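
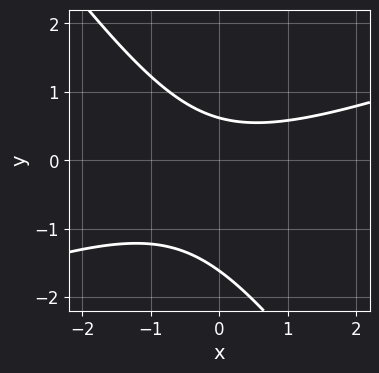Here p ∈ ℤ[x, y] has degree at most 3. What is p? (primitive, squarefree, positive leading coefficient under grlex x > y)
x^2 - 2*x*y - 2*y^2 - 2*y + 2

First, the degree is 2 — a generic line meets the curve in up to 2 points.
Then, from the axis intercepts and sections: no x-intercept at any integer in the box.
Finally, fitting integer coefficients to these (and the overall shape) gives p.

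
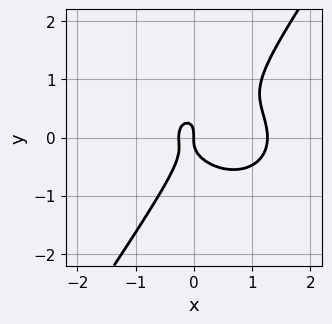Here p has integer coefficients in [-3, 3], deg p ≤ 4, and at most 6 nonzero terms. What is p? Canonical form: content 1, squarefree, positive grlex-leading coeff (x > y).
3*x^3 + 3*x*y^2 - 3*y^3 - 3*x^2 - x

1. Degree: a generic line meets the curve in up to 3 points, so deg p = 3.
2. From the visible intercepts: one x-axis crossing is at x = 0; it meets the y-axis at y = 0 (among the integer gridlines).
3. Together with the visible shape, these determine p as stated.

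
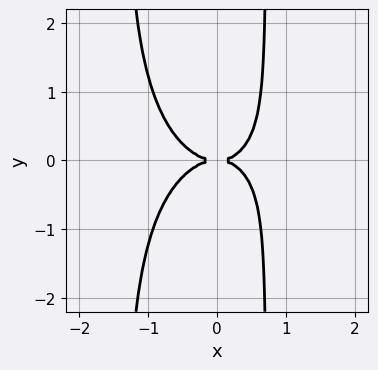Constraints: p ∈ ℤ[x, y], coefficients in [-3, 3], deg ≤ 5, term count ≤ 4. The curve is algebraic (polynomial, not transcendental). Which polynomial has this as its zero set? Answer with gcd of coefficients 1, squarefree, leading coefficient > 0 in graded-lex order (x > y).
1. deg p = 4. No degree-3 curve has this shape.
2. Symmetries: mirror symmetry y ↦ −y ⇒ only even powers of y.
3. Reading off the gridlines: one x-axis crossing is at x = 0; it meets the y-axis at y = 0 (among the integer gridlines).
4. Assembling these constraints gives the stated polynomial.

3*x^4 + 3*x^2*y^2 + 2*x*y^2 - 3*y^2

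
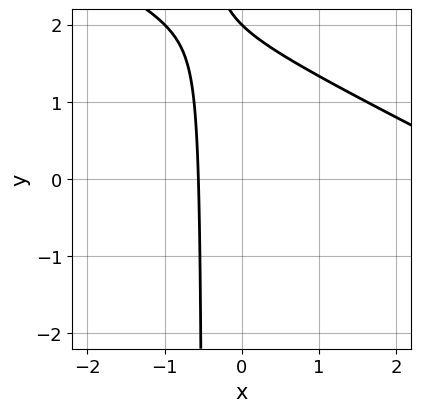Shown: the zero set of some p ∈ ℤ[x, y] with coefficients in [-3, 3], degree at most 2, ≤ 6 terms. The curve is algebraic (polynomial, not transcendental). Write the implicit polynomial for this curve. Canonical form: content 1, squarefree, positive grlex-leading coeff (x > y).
x^2 + 2*x*y - 3*x + y - 2

deg p = 2. A generic line meets the curve in up to 2 points.
Observable constraints: one y-axis crossing is at y = 2.
Together with the visible shape, these determine p as stated.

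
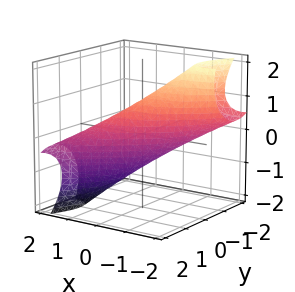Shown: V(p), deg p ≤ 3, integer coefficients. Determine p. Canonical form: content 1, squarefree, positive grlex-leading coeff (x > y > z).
2*x^2 - 3*x*y + 3*x*z + 2*y^2 + 2*z^2 - 2

(a) The degree is 2 — the shape is more complex than any degree-1 surface.
(b) From the visible intercepts: among the integer gridlines, it crosses the x-axis at x ∈ {-1, 1}; among the integer gridlines, it crosses the z-axis at z ∈ {-1, 1}; the y-axis gridline crossings are at y ∈ {-1, 1}.
(c) Matching integer coefficients to the picture gives p.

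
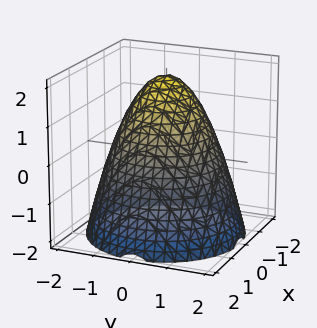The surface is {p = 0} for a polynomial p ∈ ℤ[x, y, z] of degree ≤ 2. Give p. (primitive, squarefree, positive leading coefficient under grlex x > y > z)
First, degree: the shape is more complex than any degree-1 surface, so deg p = 2.
Then, symmetries: rotational symmetry about the z-axis ⇒ p depends on x, y only through x² + y².
Then, against the integer gridlines: a circular section at z = 1 has radius exactly 1; it meets the z-axis at z = 2 (among the integer gridlines).
Finally, together with the visible shape, these determine p as stated.

x^2 + y^2 + z - 2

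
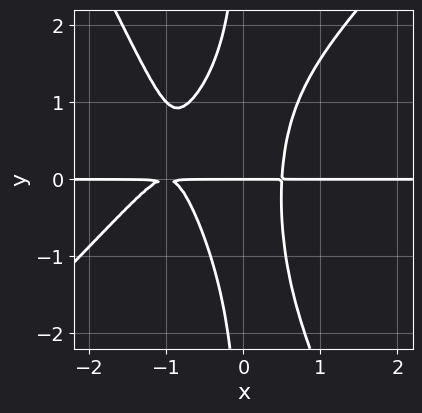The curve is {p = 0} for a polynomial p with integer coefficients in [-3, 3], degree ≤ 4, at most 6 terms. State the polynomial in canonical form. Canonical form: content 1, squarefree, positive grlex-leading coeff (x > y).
2*x^3*y - x^2*y^2 - x*y^3 + 3*x^2*y - y

1. Degree: no degree-3 curve has this shape, so deg p = 4.
2. Checking where it meets the axes: every point of the x-axis in the box is on the curve; it meets the y-axis at y = 0 (among the integer gridlines).
3. These observations pin down the coefficients.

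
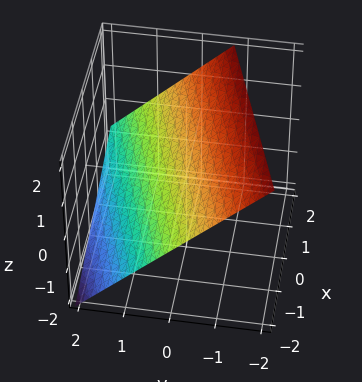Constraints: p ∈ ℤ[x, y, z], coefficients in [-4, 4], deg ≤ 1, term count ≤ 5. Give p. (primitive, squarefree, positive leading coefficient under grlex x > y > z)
x - 3*y - 3*z + 2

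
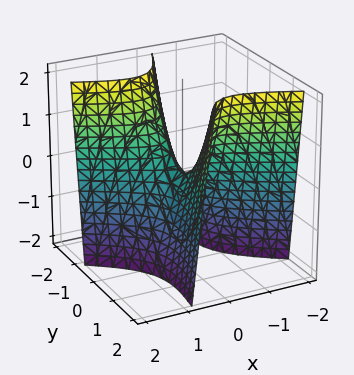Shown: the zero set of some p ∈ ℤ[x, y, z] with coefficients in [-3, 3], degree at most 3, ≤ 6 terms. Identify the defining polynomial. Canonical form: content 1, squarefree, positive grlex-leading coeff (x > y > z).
2*x^2 + 3*x*y - y^2 + z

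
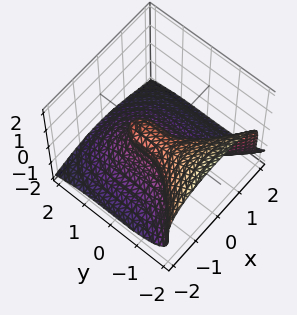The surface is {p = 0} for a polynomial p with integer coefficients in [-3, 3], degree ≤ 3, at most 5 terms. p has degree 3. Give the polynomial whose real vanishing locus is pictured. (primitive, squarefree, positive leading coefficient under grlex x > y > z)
y^3 + 3*z^3 + 3*x^2 - 2*z^2 + 2*x

(a) Degree: no degree-2 surface has this shape, so deg p = 3.
(b) Against the integer gridlines: one y-axis crossing is at y = 0; it crosses the x-axis at the gridline x = 0; one z-axis crossing is at z = 0.
(c) Together with the visible shape, these determine p as stated.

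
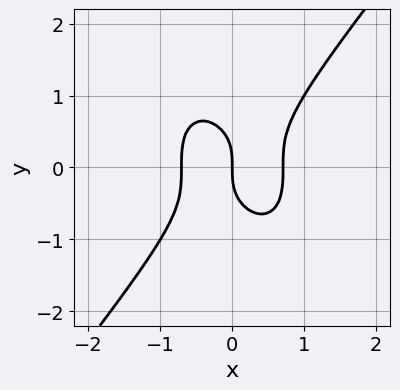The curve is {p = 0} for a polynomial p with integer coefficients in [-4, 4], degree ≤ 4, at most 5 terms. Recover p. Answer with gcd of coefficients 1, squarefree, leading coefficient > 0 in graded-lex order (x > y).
2*x^3 - y^3 - x

1. The degree is 3 — the shape is more complex than any degree-2 curve.
2. Observable constraints: it crosses the x-axis at the gridline x = 0; one y-axis crossing is at y = 0.
3. Fitting integer coefficients to these (and the overall shape) gives p.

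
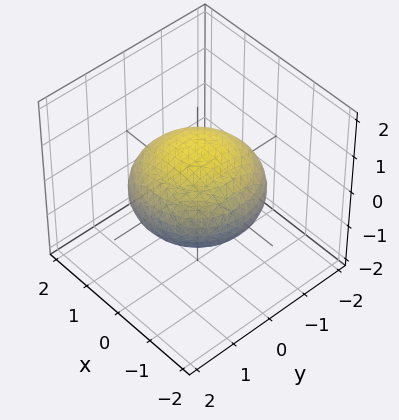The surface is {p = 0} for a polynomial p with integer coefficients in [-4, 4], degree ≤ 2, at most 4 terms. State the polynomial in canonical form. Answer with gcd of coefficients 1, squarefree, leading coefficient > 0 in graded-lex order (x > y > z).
x^2 + y^2 + 2*z^2 - 2

1. The degree is 2 — a closed, bounded, convex surface; a quadric.
2. Symmetries: the z ↦ −z reflection is a symmetry, so z appears only in even powers; rotational symmetry about the z-axis ⇒ p depends on x, y only through x² + y².
3. Against the integer gridlines: a circular section at z = 0 has radius between 1 and 2; the z-axis gridline crossings are at z ∈ {-1, 1}.
4. Putting this together gives p.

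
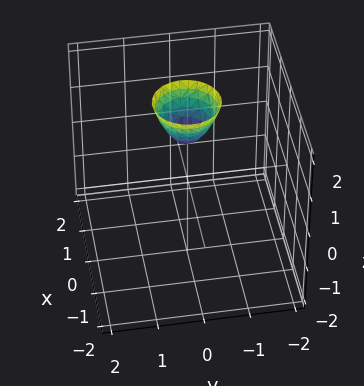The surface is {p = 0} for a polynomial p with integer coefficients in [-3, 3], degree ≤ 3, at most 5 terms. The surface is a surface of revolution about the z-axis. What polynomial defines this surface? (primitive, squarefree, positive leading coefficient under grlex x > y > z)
2*x^2 + 2*y^2 - z + 1

First, degree: the shape is more complex than any degree-1 surface, so deg p = 2.
Then, symmetry: every cross-section ⟂ z is a circle, so x, y appear only via x² + y².
Then, from the visible intercepts: a circular section at z = 2 has radius between 0 and 1; it meets the z-axis at z = 1 (among the integer gridlines); the surface avoids every integer x-axis point in the box.
Finally, assembling these constraints gives the stated polynomial.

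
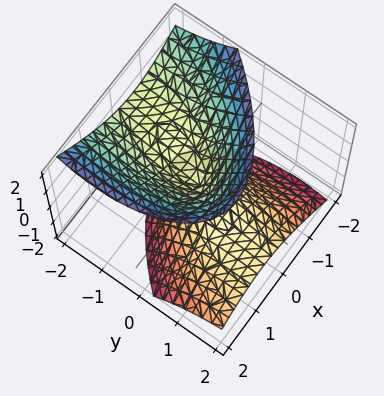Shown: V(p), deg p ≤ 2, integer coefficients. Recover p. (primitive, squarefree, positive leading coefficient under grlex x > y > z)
3*x^2 - 2*x*y + y^2 + 3*y*z - 2*z^2

1. I count 2 distinct pieces. Treating them together as one polynomial.
2. The degree is 2 — the shape is more complex than any degree-1 surface.
3. Reading off the gridlines: one z-axis crossing is at z = 0; it crosses the y-axis at the gridline y = 0.
4. These observations pin down the coefficients.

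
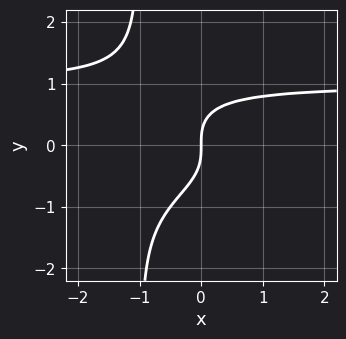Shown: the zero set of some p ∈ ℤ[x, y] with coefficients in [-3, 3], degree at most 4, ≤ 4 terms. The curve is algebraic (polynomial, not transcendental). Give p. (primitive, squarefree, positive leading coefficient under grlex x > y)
x*y^3 + y^3 - x

(a) deg p = 4.
(b) Reading off the gridlines: one x-axis crossing is at x = 0; it meets the y-axis at y = 0 (among the integer gridlines).
(c) Matching integer coefficients to the picture gives p.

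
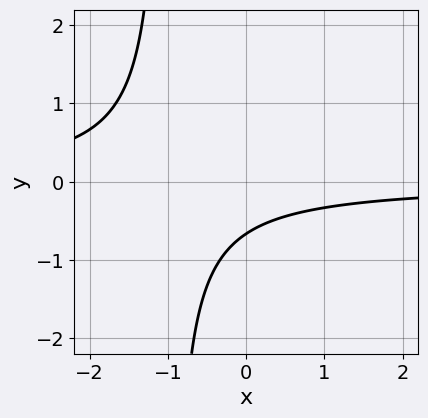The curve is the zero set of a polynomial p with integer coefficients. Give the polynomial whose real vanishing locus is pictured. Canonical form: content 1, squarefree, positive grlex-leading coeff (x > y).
First, degree: a generic line meets the curve in up to 2 points, so deg p = 2.
Then, reading off the gridlines: no x-intercept at any integer in the box.
Finally, these observations pin down the coefficients.

3*x*y + 3*y + 2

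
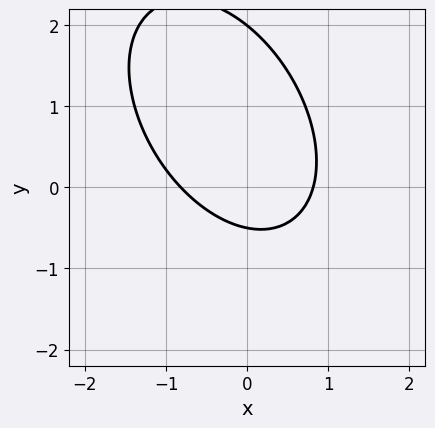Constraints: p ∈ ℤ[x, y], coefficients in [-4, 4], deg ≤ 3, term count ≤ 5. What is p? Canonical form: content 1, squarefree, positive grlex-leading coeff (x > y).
3*x^2 + 2*x*y + 2*y^2 - 3*y - 2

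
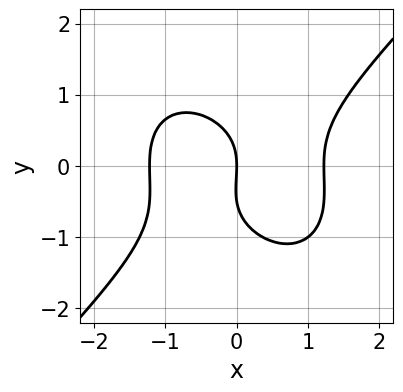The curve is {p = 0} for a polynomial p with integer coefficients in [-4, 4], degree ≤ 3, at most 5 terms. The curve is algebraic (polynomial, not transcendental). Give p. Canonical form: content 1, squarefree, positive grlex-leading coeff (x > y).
2*x^3 - 2*y^3 - y^2 - 3*x

(a) The degree is 3 — the shape is more complex than any degree-2 curve.
(b) From the visible intercepts: it crosses the y-axis at the gridline y = 0; it meets the x-axis at x = 0 (among the integer gridlines).
(c) The integer polynomial consistent with all of this is the stated p.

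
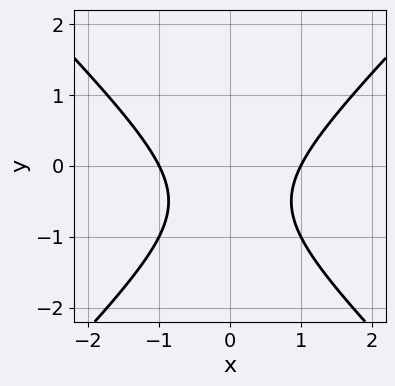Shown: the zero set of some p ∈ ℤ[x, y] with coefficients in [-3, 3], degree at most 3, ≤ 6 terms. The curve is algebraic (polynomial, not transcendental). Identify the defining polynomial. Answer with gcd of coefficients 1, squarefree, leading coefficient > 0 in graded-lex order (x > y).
x^2 - y^2 - y - 1

First, deg p = 2. A generic line meets the curve in up to 2 points.
Then, symmetries: mirror symmetry x ↦ −x ⇒ only even powers of x.
Then, observable constraints: the curve avoids every integer y-axis point in the box; the x-axis gridline crossings are at x ∈ {-1, 1}.
Finally, fitting integer coefficients to these (and the overall shape) gives p.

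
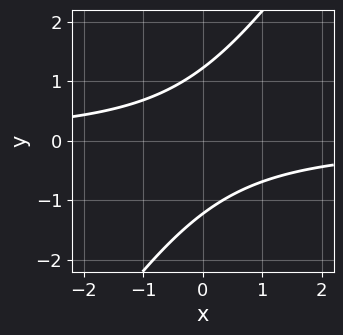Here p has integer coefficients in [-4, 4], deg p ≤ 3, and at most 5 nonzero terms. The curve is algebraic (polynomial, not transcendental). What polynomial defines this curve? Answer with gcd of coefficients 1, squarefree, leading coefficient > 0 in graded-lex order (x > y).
3*x*y - 2*y^2 + 3

Degree: a generic line meets the curve in up to 2 points, so deg p = 2.
Against the integer gridlines: it misses every integer gridline on the x-axis.
Putting this together gives p.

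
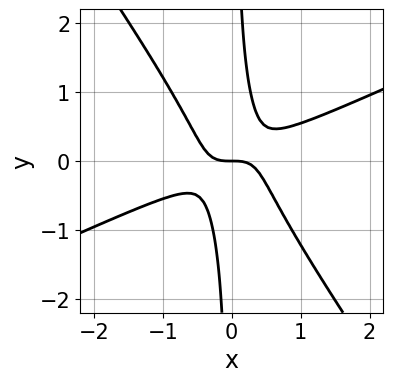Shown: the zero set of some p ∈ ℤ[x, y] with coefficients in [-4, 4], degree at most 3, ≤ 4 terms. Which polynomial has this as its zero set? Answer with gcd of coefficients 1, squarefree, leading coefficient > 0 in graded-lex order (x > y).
(a) Degree: no degree-2 curve has this shape, so deg p = 3.
(b) Observable constraints: it meets the x-axis at x = 0 (among the integer gridlines); it meets the y-axis at y = 0 (among the integer gridlines).
(c) Solving for integer coefficients yields p as stated.

2*x^3 - 3*x^2*y - 3*x*y^2 + y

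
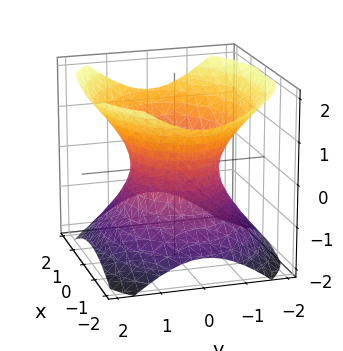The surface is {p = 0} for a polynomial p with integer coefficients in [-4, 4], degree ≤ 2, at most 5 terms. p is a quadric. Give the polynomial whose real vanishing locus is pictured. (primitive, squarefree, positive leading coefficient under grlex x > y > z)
deg p = 2. An hourglass — one-sheet hyperboloid; a quadric.
Symmetries: the y ↦ −y reflection is a symmetry, so y appears only in even powers; mirror symmetry x ↦ −x ⇒ only even powers of x; it's symmetric under z → −z, forcing even powers of z.
Checking where it meets the axes: the surface avoids every integer z-axis point in the box; the y-axis gridline crossings are at y ∈ {-1, 1}.
Fitting integer coefficients to these (and the overall shape) gives p.

2*x^2 + 3*y^2 - 3*z^2 - 3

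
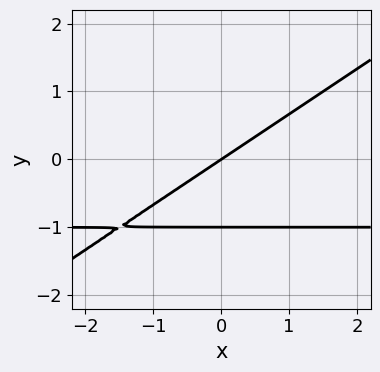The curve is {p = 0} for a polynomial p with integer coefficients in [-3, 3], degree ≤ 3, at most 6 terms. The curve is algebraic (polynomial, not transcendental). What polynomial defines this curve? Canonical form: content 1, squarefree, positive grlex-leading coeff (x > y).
2*x*y - 3*y^2 + 2*x - 3*y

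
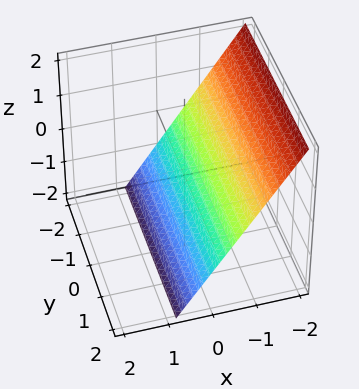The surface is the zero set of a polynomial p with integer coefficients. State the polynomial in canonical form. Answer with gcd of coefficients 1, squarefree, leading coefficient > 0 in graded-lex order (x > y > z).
1. Degree: the surface is flat (a plane), so deg p = 1.
2. Reading off the gridlines: it misses every integer gridline on the y-axis; it meets the z-axis at z = -1 (among the integer gridlines).
3. Putting this together gives p.

3*x + 2*z + 2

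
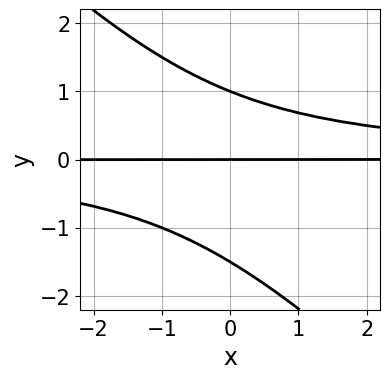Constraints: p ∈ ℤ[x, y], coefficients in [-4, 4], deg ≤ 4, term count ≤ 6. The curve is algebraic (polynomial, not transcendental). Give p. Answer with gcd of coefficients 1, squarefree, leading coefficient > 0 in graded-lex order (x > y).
(a) The degree is 3 — the shape is more complex than any degree-2 curve.
(b) From the visible intercepts: the y-axis gridline crossings are at y ∈ {0, 1}; the visible x-axis segment lies entirely on the curve.
(c) Assembling these constraints gives the stated polynomial.

2*x*y^2 + 2*y^3 + y^2 - 3*y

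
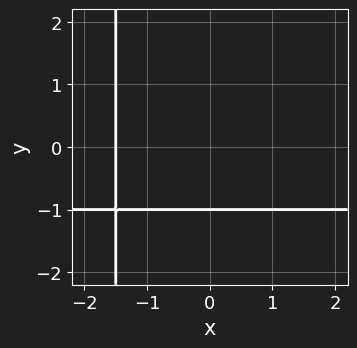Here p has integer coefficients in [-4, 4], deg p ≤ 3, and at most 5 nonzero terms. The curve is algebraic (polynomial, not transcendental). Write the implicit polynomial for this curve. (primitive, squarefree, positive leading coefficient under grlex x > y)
First, the degree is 2 — the shape is more complex than any degree-1 curve.
Next, observable constraints: it meets the y-axis at y = -1 (among the integer gridlines).
Finally, together with the visible shape, these determine p as stated.

2*x*y + 2*x + 3*y + 3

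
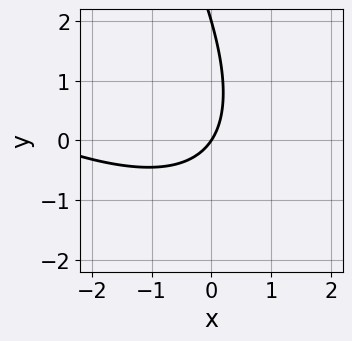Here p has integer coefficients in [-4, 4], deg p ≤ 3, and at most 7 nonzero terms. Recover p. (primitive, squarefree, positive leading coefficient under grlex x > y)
1. deg p = 2.
2. From the axis intercepts and sections: among the integer gridlines, it crosses the y-axis at y ∈ {0, 2}; it crosses the x-axis at the gridline x = 0.
3. Fitting integer coefficients to these (and the overall shape) gives p.

x^2 + 2*x*y + y^2 + 3*x - 2*y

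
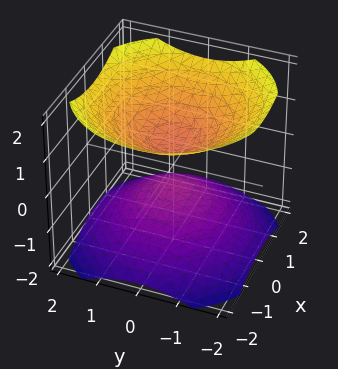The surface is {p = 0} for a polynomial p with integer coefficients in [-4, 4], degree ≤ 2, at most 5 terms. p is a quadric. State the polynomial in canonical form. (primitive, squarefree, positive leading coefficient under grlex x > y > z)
2*x^2 + 2*y^2 - 3*z^2 + 1

First, the picture has 2 separate pieces. Treating them together as one polynomial.
Then, degree: two separate bowl-shaped sheets opening away from each other; a quadric, so deg p = 2.
Next, symmetries: the surface is invariant under rotation about z: p = q(x² + y², z); it's symmetric under z → −z, forcing even powers of z.
Next, observable constraints: it misses every integer gridline on the y-axis; it misses every integer gridline on the x-axis; a circular section at z = 1 has radius exactly 1.
Finally, these observations pin down the coefficients.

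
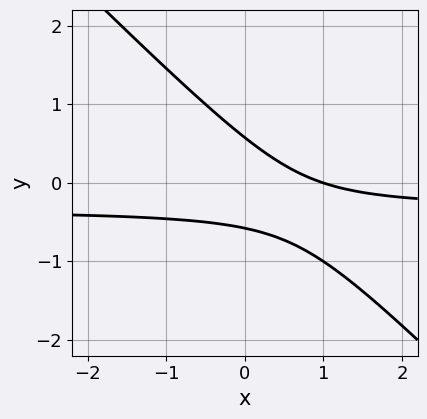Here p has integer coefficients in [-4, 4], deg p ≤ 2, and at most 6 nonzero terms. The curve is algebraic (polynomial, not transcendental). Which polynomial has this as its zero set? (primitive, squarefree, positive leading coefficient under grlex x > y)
3*x*y + 3*y^2 + x - 1

(a) deg p = 2. A generic line meets the curve in up to 2 points.
(b) From the visible intercepts: it meets the x-axis at x = 1 (among the integer gridlines).
(c) Together with the visible shape, these determine p as stated.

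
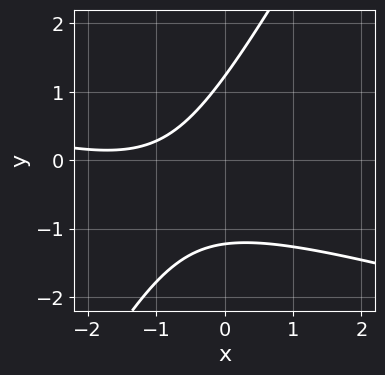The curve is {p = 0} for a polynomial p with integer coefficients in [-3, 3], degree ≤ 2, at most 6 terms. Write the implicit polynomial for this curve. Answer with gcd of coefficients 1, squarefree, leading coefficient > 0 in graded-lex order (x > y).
x^2 + 3*x*y - 2*y^2 + 3*x + 3

(a) deg p = 2.
(b) Checking where it meets the axes: the curve avoids every integer x-axis point in the box.
(c) The integer polynomial consistent with all of this is the stated p.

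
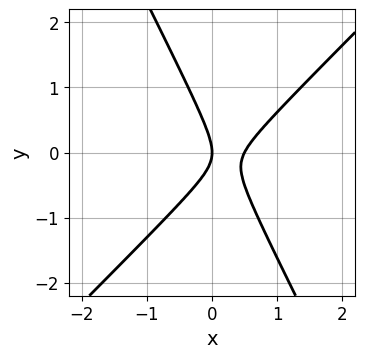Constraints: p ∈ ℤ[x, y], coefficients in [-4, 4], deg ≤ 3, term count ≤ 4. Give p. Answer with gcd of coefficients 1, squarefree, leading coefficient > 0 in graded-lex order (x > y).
(a) Degree: the shape is more complex than any degree-1 curve, so deg p = 2.
(b) Reading off the gridlines: it crosses the y-axis at the gridline y = 0; it meets the x-axis at x = 0 (among the integer gridlines).
(c) Matching integer coefficients to the picture gives p.

2*x^2 - x*y - y^2 - x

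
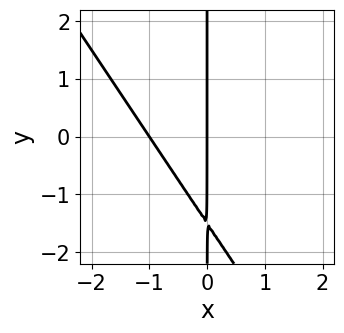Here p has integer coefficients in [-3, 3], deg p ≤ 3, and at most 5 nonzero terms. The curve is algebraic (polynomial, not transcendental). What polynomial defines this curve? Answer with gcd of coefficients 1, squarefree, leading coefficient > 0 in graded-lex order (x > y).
3*x^2 + 2*x*y + 3*x

(a) Degree: no degree-1 curve has this shape, so deg p = 2.
(b) Observable constraints: the visible y-axis segment lies entirely on the curve; the x-axis gridline crossings are at x ∈ {-1, 0}.
(c) These observations pin down the coefficients.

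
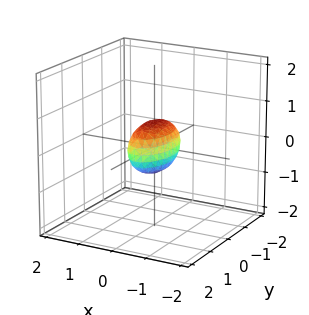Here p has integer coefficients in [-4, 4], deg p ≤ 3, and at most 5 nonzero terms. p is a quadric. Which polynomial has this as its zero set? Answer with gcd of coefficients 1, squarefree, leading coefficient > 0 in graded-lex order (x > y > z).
3*x^2 + y^2 + 2*z^2 - 1

(a) The degree is 2 — a closed, bounded, convex surface; a quadric.
(b) Symmetries: mirror symmetry z ↦ −z ⇒ only even powers of z; the y ↦ −y reflection is a symmetry, so y appears only in even powers; mirror symmetry x ↦ −x ⇒ only even powers of x.
(c) Against the integer gridlines: the y-axis gridline crossings are at y ∈ {-1, 1}.
(d) Solving for integer coefficients yields p as stated.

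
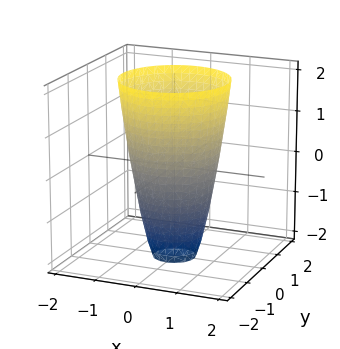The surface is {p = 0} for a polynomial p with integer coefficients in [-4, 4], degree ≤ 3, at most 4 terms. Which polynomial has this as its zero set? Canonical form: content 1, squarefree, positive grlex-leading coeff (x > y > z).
3*x^2 + 3*y^2 - z - 3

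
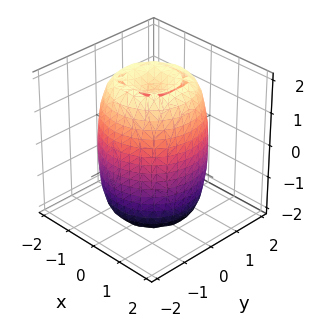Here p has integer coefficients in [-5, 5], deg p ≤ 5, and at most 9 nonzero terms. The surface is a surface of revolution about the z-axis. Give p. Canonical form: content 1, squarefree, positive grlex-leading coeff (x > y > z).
2*x^4 + 4*x^2*y^2 + 2*y^4 - 3*x^2 - 3*y^2 + z^2 - 3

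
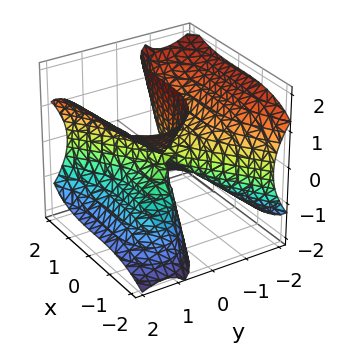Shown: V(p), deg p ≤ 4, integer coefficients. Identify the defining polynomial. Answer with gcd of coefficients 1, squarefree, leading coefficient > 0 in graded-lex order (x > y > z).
(a) The degree is 3 — the shape is more complex than any degree-2 surface.
(b) Checking where it meets the axes: every point of the z-axis in the box is on the surface; it crosses the x-axis at the gridline x = 0; it meets the y-axis at y = 0 (among the integer gridlines).
(c) Assembling these constraints gives the stated polynomial.

x^3 - 2*y^3 + 3*y*z^2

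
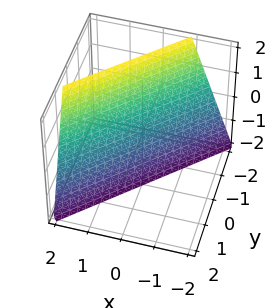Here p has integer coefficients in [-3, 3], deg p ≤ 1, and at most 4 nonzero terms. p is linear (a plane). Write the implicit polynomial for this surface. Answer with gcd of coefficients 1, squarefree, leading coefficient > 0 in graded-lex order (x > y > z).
The degree is 1 — every cross-section is a straight line — this is a plane.
From the visible intercepts: it meets the z-axis at z = -2 (among the integer gridlines).
These observations pin down the coefficients.

3*x - 3*y - z - 2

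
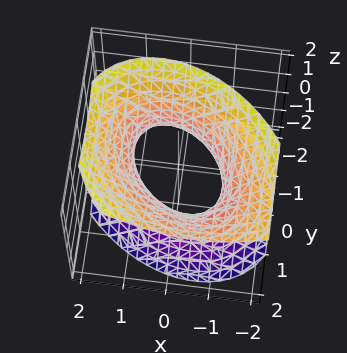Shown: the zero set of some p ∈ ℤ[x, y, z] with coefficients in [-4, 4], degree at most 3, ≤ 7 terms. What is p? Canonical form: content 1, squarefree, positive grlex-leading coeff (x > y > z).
First, the degree is 2 — a generic line meets the surface in up to 2 points.
Then, from the axis intercepts and sections: the x-axis gridline crossings are at x ∈ {-1, 1}; the y-axis gridline crossings are at y ∈ {-1, 1}.
Finally, fitting integer coefficients to these (and the overall shape) gives p.

3*x^2 + 2*x*y + 3*y^2 - 2*y*z - 3*z^2 - 3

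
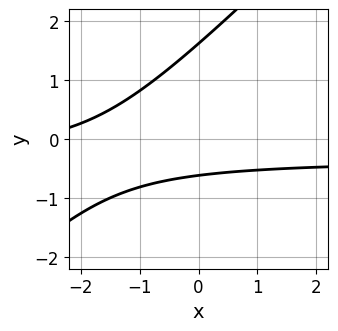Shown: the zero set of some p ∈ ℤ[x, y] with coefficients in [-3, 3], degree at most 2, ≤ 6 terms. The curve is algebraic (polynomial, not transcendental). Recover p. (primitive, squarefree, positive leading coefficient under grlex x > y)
3*x*y - 3*y^2 + x + 3*y + 3

(a) deg p = 2.
(b) From the visible intercepts: no x-intercept at any integer in the box.
(c) Assembling these constraints gives the stated polynomial.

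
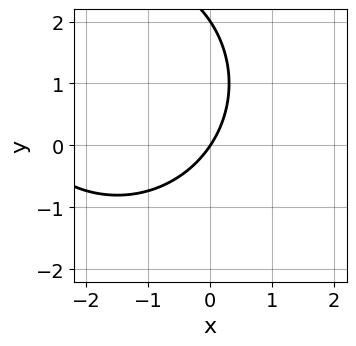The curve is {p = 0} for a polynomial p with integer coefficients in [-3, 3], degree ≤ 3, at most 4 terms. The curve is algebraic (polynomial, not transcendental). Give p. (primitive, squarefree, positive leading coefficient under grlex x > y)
deg p = 2.
Against the integer gridlines: among the integer gridlines, it crosses the y-axis at y ∈ {0, 2}; one x-axis crossing is at x = 0.
Assembling these constraints gives the stated polynomial.

x^2 + y^2 + 3*x - 2*y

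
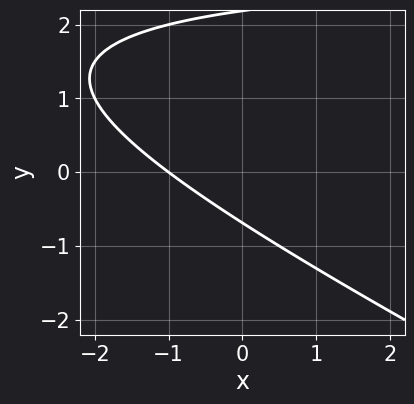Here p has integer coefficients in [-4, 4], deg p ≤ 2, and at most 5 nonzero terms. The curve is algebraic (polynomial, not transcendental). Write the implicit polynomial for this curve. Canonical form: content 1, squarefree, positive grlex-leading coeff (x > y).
(a) The degree is 2 — a generic line meets the curve in up to 2 points.
(b) From the axis intercepts and sections: it crosses the x-axis at the gridline x = -1.
(c) Matching integer coefficients to the picture gives p.

x*y + 2*y^2 - 3*x - 3*y - 3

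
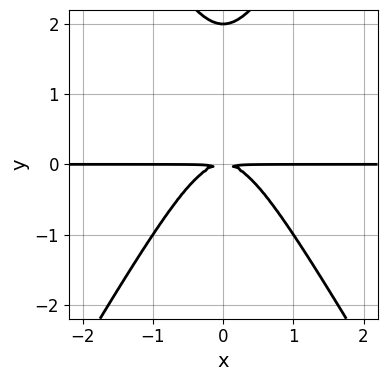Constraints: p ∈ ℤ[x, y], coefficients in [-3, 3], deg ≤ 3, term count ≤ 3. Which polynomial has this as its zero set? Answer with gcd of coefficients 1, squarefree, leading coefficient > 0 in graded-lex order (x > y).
deg p = 3. A generic line meets the curve in up to 3 points.
Symmetries: mirror symmetry x ↦ −x ⇒ only even powers of x.
Observable constraints: one y-axis crossing is at y = 2; the visible x-axis segment lies entirely on the curve.
These observations pin down the coefficients.

3*x^2*y - y^3 + 2*y^2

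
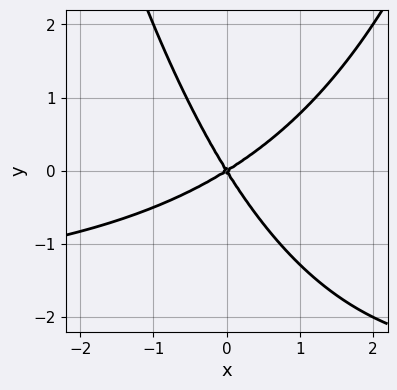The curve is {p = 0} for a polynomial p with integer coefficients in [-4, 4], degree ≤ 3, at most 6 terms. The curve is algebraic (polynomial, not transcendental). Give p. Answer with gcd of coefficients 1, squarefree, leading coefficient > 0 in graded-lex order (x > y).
1. Degree: no degree-2 curve has this shape, so deg p = 3.
2. Against the integer gridlines: one x-axis crossing is at x = 0; it meets the y-axis at y = 0 (among the integer gridlines).
3. Fitting integer coefficients to these (and the overall shape) gives p.

x^2*y + 2*x^2 - 2*x*y - 2*y^2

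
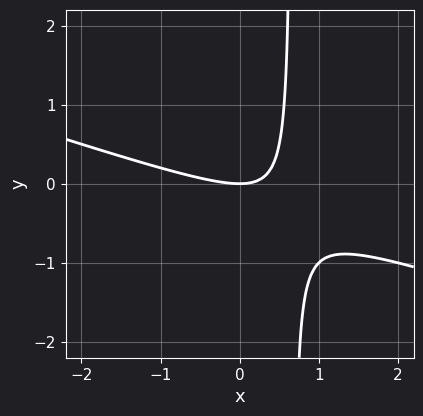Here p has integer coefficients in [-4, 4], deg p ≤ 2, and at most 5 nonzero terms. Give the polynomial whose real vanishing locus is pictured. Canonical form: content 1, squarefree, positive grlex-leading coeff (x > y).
(a) Degree: a generic line meets the curve in up to 2 points, so deg p = 2.
(b) From the visible intercepts: one x-axis crossing is at x = 0; one y-axis crossing is at y = 0.
(c) Solving for integer coefficients yields p as stated.

x^2 + 3*x*y - 2*y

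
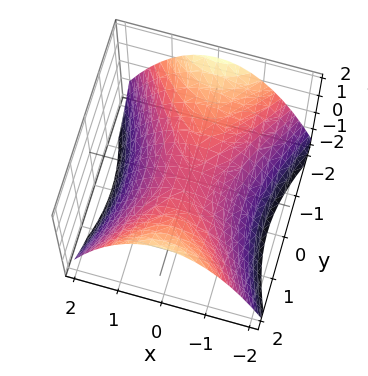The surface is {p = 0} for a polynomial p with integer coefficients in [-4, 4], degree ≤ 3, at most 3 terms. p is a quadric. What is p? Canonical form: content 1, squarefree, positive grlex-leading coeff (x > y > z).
2*x^2 - y^2 + 3*z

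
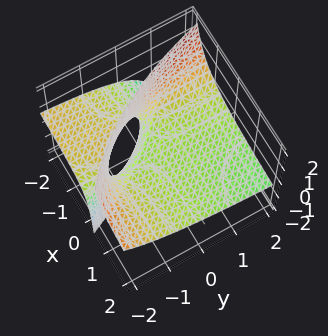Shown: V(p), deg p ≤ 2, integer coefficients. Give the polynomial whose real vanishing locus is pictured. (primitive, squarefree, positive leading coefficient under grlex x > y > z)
x*y + 3*x*z + 2*y*z + 3*z

(a) deg p = 2.
(b) Checking where it meets the axes: one z-axis crossing is at z = 0; the visible y-axis segment lies entirely on the surface; the visible x-axis segment lies entirely on the surface.
(c) Putting this together gives p.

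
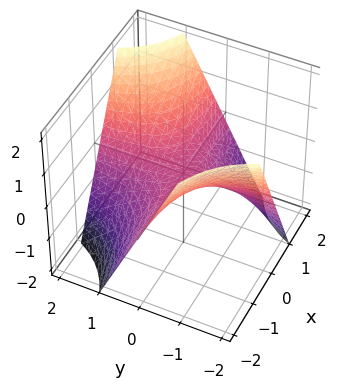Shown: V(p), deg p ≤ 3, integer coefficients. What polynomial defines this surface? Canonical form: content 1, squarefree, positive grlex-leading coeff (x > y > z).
x*y - z

Degree: a hyperbolic paraboloid; a quadric, so deg p = 2.
From the axis intercepts and sections: it meets the z-axis at z = 0 (among the integer gridlines); every point of the y-axis in the box is on the surface; every point of the x-axis in the box is on the surface.
Solving for integer coefficients yields p as stated.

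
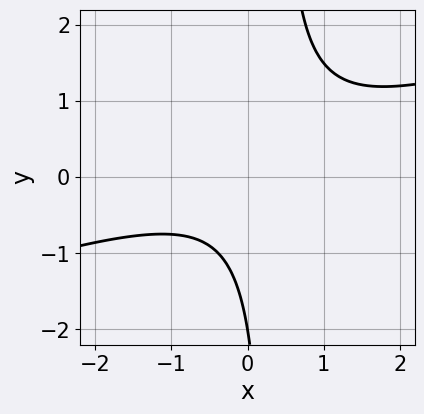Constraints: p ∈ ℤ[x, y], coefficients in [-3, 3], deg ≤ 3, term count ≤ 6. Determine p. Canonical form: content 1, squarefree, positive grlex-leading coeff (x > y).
1. deg p = 2. No degree-1 curve has this shape.
2. From the visible intercepts: it crosses the y-axis at the gridline y = -2; no x-intercept at any integer in the box.
3. The integer polynomial consistent with all of this is the stated p.

x^2 - 3*x*y + y + 2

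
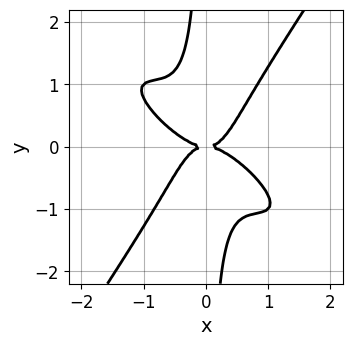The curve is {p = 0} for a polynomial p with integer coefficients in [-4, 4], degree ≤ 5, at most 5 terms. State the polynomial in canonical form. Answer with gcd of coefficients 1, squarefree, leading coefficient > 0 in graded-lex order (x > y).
(a) deg p = 4. No degree-3 curve has this shape.
(b) Checking where it meets the axes: one y-axis crossing is at y = 0; it meets the x-axis at x = 0 (among the integer gridlines).
(c) Matching integer coefficients to the picture gives p.

2*x^4 + 3*x^3*y - 2*x*y^3 - y^2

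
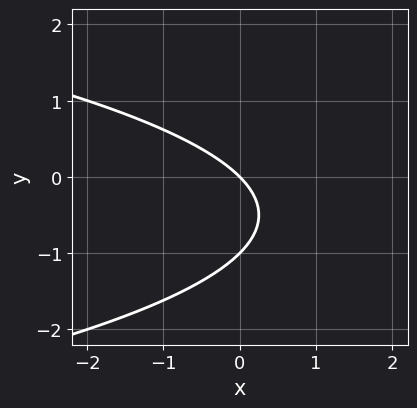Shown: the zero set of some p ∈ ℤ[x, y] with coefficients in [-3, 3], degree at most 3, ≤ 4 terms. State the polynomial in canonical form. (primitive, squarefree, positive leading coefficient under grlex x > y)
(a) Degree: a generic line meets the curve in up to 2 points, so deg p = 2.
(b) From the axis intercepts and sections: it meets the x-axis at x = 0 (among the integer gridlines); the y-axis gridline crossings are at y ∈ {-1, 0}.
(c) Together with the visible shape, these determine p as stated.

y^2 + x + y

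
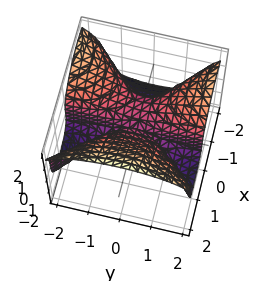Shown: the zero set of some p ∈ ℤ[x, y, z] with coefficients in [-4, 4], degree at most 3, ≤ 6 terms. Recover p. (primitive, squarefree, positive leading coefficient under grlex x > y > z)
1. deg p = 3.
2. Checking where it meets the axes: among the integer gridlines, it crosses the x-axis at x ∈ {-1, 0}; it crosses the z-axis at the gridline z = 0.
3. Solving for integer coefficients yields p as stated.

2*x^3 - 2*x*y^2 - 3*z^3 + 2*x^2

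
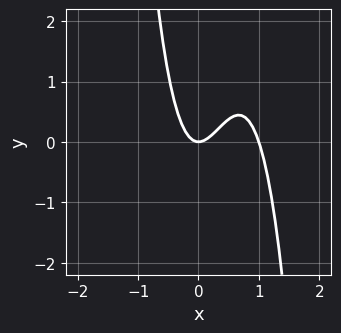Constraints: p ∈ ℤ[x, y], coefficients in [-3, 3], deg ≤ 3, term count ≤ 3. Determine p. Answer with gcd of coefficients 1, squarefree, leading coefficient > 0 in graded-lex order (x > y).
Degree: no degree-2 curve has this shape, so deg p = 3.
Checking where it meets the axes: among the integer gridlines, it crosses the x-axis at x ∈ {0, 1}; it crosses the y-axis at the gridline y = 0.
Solving for integer coefficients yields p as stated.

3*x^3 - 3*x^2 + y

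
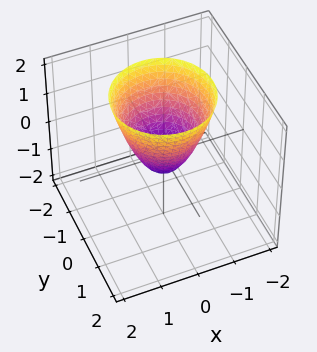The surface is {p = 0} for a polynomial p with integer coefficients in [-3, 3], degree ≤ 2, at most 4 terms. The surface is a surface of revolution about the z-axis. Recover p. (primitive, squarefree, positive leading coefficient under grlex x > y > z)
(a) Degree: the shape is more complex than any degree-1 surface, so deg p = 2.
(b) Symmetries: the z-axis is an axis of rotation, so x and y enter only as x² + y².
(c) From the visible intercepts: a circular section at z = 0 has radius between 0 and 1.
(d) Solving for integer coefficients yields p as stated.

3*x^2 + 3*y^2 - 2*z - 1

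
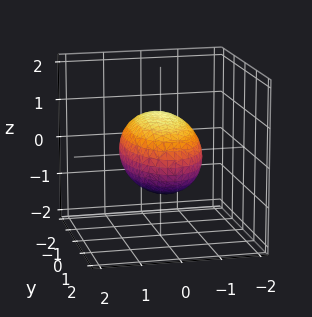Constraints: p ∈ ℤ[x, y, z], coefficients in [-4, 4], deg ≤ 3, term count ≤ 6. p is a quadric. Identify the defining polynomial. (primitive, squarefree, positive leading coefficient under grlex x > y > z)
3*x^2 + y^2 + 3*z^2 - 3

1. The degree is 2 — a closed, bounded, convex surface; a quadric.
2. Symmetries: mirror symmetry z ↦ −z ⇒ only even powers of z; it's symmetric under y → −y, forcing even powers of y; it's symmetric under x → −x, forcing even powers of x.
3. From the visible intercepts: the z-axis gridline crossings are at z ∈ {-1, 1}; among the integer gridlines, it crosses the x-axis at x ∈ {-1, 1}.
4. Assembling these constraints gives the stated polynomial.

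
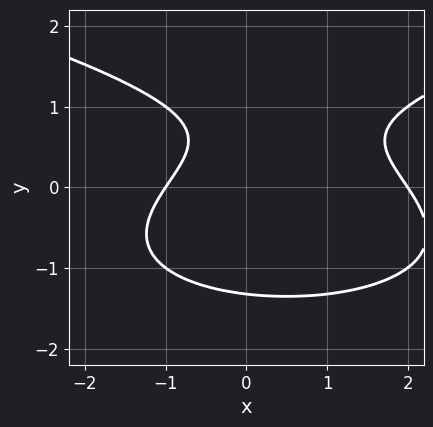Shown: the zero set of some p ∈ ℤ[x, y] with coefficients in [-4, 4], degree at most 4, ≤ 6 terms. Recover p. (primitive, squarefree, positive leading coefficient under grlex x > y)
2*y^3 - x^2 + x - 2*y + 2

deg p = 3.
Checking where it meets the axes: the x-axis gridline crossings are at x ∈ {-1, 2}.
Fitting integer coefficients to these (and the overall shape) gives p.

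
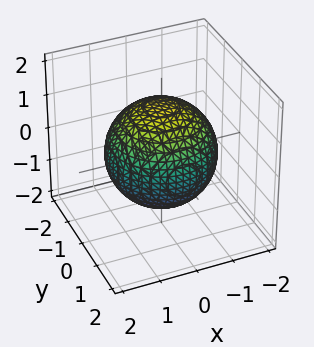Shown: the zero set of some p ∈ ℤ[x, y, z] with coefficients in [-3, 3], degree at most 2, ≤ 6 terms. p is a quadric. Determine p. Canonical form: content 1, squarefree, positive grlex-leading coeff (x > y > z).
x^2 + y^2 + z^2 - 2

1. deg p = 2.
2. Symmetries: rotational symmetry about the z-axis ⇒ p depends on x, y only through x² + y²; mirror symmetry z ↦ −z ⇒ only even powers of z.
3. Checking where it meets the axes: a circular section at z = 1 has radius exactly 1.
4. Solving for integer coefficients yields p as stated.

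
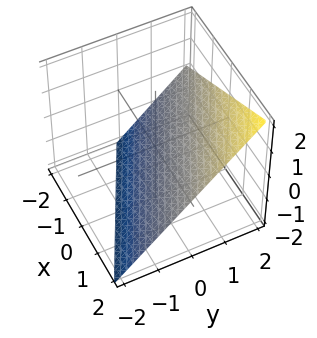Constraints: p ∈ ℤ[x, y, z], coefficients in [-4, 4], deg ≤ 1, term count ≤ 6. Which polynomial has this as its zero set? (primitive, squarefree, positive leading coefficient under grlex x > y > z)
x + 2*y - 2*z - 2

First, deg p = 1. Every cross-section is a straight line — this is a plane.
Next, reading off the gridlines: it crosses the x-axis at the gridline x = 2; one z-axis crossing is at z = -1; it meets the y-axis at y = 1 (among the integer gridlines).
Finally, matching integer coefficients to the picture gives p.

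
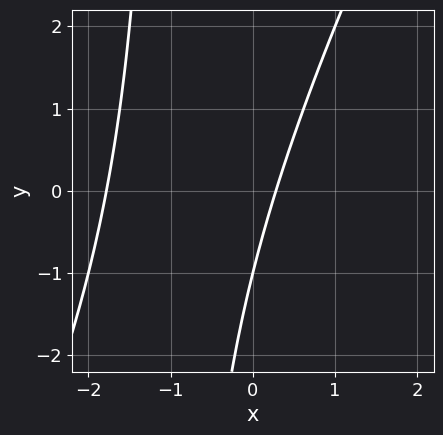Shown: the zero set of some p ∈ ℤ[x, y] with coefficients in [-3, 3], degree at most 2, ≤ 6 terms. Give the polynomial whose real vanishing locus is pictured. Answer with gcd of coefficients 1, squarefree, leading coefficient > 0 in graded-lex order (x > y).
1. deg p = 2.
2. From the axis intercepts and sections: one y-axis crossing is at y = -1.
3. Matching integer coefficients to the picture gives p.

2*x^2 - x*y + 3*x - y - 1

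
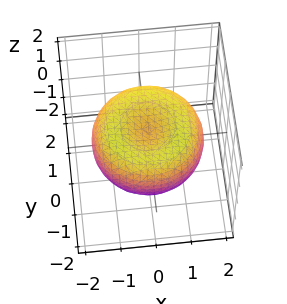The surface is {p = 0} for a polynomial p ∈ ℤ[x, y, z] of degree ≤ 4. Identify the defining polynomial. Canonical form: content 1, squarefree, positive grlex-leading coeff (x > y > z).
x^4 + 2*x^2*y^2 + y^4 - 2*x^2 - 2*y^2 + 3*z^2 - 1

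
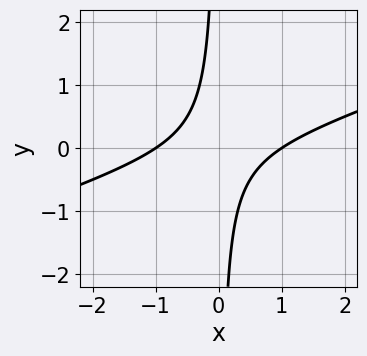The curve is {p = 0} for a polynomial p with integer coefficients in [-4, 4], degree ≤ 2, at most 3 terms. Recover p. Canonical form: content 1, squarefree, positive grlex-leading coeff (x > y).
(a) deg p = 2.
(b) From the visible intercepts: it misses every integer gridline on the y-axis; among the integer gridlines, it crosses the x-axis at x ∈ {-1, 1}.
(c) Matching integer coefficients to the picture gives p.

x^2 - 3*x*y - 1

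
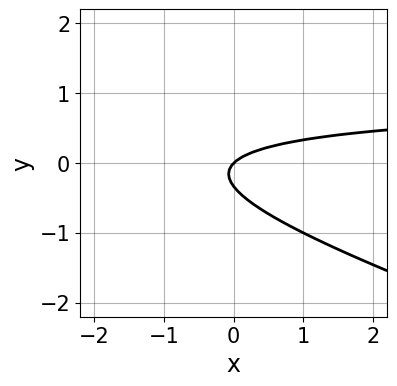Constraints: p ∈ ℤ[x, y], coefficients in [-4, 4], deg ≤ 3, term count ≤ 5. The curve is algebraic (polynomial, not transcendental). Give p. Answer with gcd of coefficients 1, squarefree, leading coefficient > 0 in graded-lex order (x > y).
deg p = 2.
From the axis intercepts and sections: it crosses the y-axis at the gridline y = 0; it crosses the x-axis at the gridline x = 0.
Matching integer coefficients to the picture gives p.

x*y + 3*y^2 - x + y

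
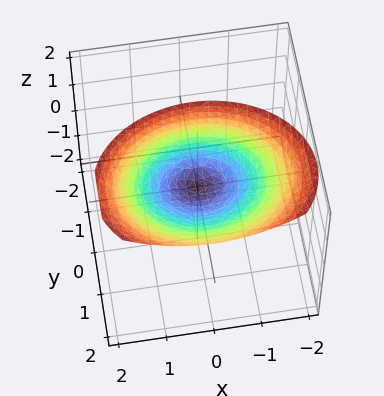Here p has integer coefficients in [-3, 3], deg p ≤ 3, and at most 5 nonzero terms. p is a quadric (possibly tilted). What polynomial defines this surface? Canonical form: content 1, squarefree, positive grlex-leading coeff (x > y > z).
Degree: no degree-1 surface has this shape, so deg p = 2.
Reading off the gridlines: it crosses the y-axis at the gridline y = 0; it meets the x-axis at x = 0 (among the integer gridlines).
Solving for integer coefficients yields p as stated.

2*x^2 + 3*y^2 - 3*y*z - 3*z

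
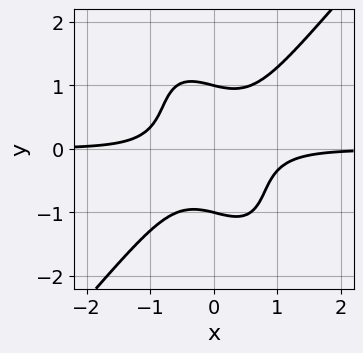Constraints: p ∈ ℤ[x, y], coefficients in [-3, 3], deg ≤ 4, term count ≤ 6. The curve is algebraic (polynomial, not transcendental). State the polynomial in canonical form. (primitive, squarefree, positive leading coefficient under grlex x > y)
First, the degree is 4 — a generic line meets the curve in up to 4 points.
Then, reading off the gridlines: the curve avoids every integer x-axis point in the box; the y-axis gridline crossings are at y ∈ {-1, 1}.
Finally, together with the visible shape, these determine p as stated.

3*x^3*y - x*y^3 - y^4 + 1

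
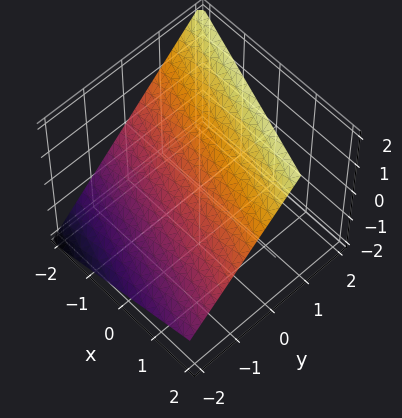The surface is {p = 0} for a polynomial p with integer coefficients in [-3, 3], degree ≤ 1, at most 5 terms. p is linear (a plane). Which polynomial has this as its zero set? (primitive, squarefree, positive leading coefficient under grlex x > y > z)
First, deg p = 1.
Then, against the integer gridlines: it meets the x-axis at x = -2 (among the integer gridlines).
Finally, solving for integer coefficients yields p as stated.

x + 3*y - 3*z + 2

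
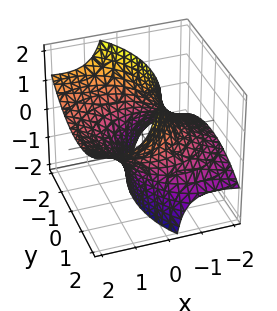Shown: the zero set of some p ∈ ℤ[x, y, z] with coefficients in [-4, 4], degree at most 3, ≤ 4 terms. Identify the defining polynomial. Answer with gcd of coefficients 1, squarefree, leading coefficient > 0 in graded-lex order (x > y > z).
Degree: the shape is more complex than any degree-1 surface, so deg p = 2.
Against the integer gridlines: the surface avoids every integer z-axis point in the box.
Solving for integer coefficients yields p as stated.

x^2 - 3*x*z + y^2 - 2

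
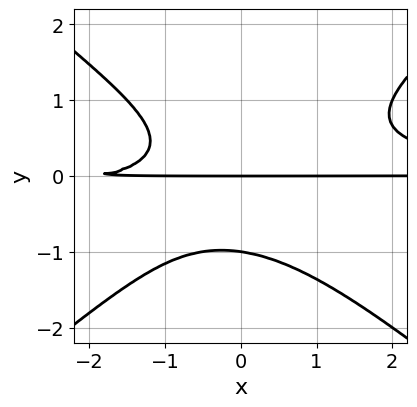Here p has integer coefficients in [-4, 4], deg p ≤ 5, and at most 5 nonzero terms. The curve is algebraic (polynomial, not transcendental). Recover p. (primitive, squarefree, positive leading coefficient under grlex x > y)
(a) deg p = 4. No degree-3 curve has this shape.
(b) From the visible intercepts: the visible x-axis segment lies entirely on the curve; the y-axis gridline crossings are at y ∈ {-1, 0}.
(c) The integer polynomial consistent with all of this is the stated p.

2*x^2*y^2 - 3*y^4 - y^3 - x*y - 2*y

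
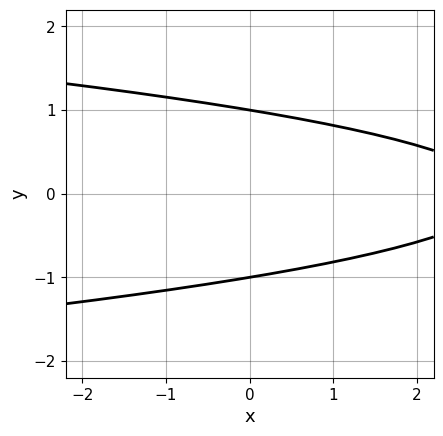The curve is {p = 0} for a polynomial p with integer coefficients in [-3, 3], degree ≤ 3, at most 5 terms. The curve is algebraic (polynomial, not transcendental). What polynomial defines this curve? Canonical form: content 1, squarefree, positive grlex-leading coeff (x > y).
3*y^2 + x - 3

1. The degree is 2 — no degree-1 curve has this shape.
2. Symmetries: the y ↦ −y reflection is a symmetry, so y appears only in even powers.
3. Against the integer gridlines: among the integer gridlines, it crosses the y-axis at y ∈ {-1, 1}; it misses every integer gridline on the x-axis.
4. Fitting integer coefficients to these (and the overall shape) gives p.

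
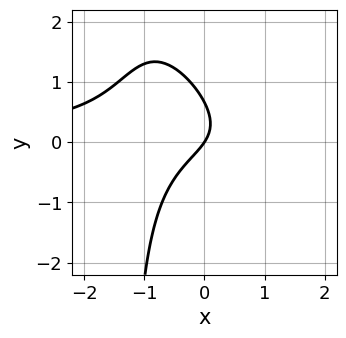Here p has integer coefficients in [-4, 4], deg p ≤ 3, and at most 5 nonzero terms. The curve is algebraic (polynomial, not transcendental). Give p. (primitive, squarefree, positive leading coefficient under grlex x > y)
3*x^2*y + 2*x*y^2 + 3*y^2 + 3*x - 2*y

deg p = 3. No degree-2 curve has this shape.
Observable constraints: it meets the y-axis at y = 0 (among the integer gridlines); one x-axis crossing is at x = 0.
Matching integer coefficients to the picture gives p.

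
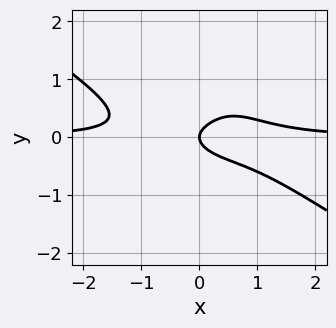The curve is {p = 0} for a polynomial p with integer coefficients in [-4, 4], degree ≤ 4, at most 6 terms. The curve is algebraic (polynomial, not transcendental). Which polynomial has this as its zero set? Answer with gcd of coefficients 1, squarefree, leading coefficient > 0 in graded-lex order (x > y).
(a) deg p = 4. A generic line meets the curve in up to 4 points.
(b) From the axis intercepts and sections: it meets the x-axis at x = 0 (among the integer gridlines); it meets the y-axis at y = 0 (among the integer gridlines).
(c) Fitting integer coefficients to these (and the overall shape) gives p.

2*x^3*y + 2*x^2*y^2 - 2*x*y^3 + 3*y^2 - x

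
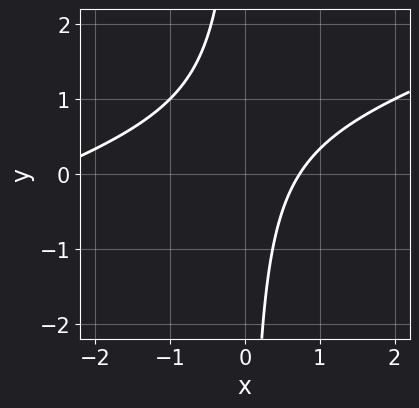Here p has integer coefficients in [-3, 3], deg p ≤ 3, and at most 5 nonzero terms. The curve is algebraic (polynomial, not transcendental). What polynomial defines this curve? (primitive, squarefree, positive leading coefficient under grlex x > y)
x^2 - 3*x*y + 2*x - 2

First, deg p = 2. No degree-1 curve has this shape.
Then, from the axis intercepts and sections: it misses every integer gridline on the y-axis.
Finally, solving for integer coefficients yields p as stated.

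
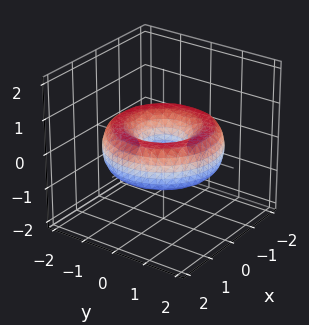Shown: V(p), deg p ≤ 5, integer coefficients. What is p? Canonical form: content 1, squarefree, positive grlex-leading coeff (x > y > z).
deg p = 4. The shape is more complex than any degree-3 surface.
Symmetries: rotational symmetry about the z-axis ⇒ p depends on x, y only through x² + y².
Checking where it meets the axes: it misses every integer gridline on the z-axis; a circular section at z = 0 has radius between 0 and 1.
Solving for integer coefficients yields p as stated.

x^4 + 2*x^2*y^2 + y^4 - 3*x^2 - 3*y^2 + 3*z^2 + 1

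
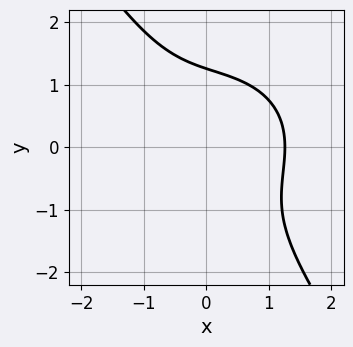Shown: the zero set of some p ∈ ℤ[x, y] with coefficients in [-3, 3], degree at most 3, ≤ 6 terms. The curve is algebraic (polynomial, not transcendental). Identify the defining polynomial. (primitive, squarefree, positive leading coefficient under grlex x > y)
x^3 + x*y^2 + y^3 - 2

First, deg p = 3. No degree-2 curve has this shape.
Finally, solving for integer coefficients yields p as stated.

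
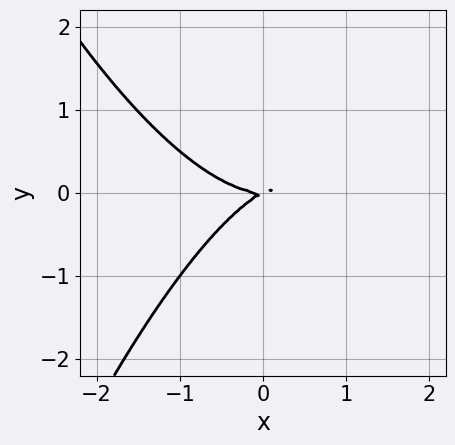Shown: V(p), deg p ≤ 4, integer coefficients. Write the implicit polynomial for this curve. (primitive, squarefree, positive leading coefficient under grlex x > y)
x^3 - x*y + 2*y^2

(a) Degree: a generic line meets the curve in up to 3 points, so deg p = 3.
(b) Against the integer gridlines: it crosses the y-axis at the gridline y = 0; it crosses the x-axis at the gridline x = 0.
(c) Fitting integer coefficients to these (and the overall shape) gives p.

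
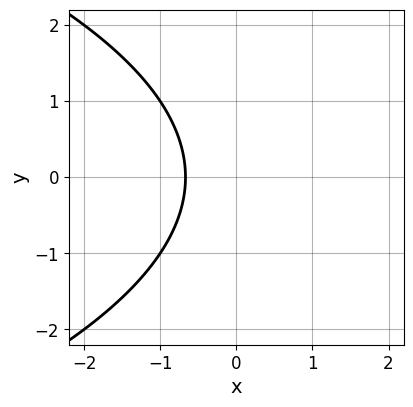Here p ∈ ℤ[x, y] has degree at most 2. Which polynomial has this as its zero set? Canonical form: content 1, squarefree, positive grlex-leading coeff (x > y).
Degree: the shape is more complex than any degree-1 curve, so deg p = 2.
Symmetries: the y ↦ −y reflection is a symmetry, so y appears only in even powers.
Against the integer gridlines: it misses every integer gridline on the y-axis.
These observations pin down the coefficients.

y^2 + 3*x + 2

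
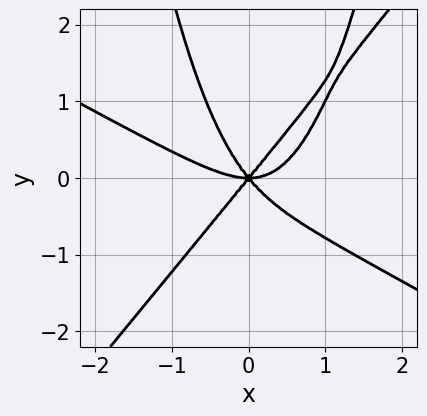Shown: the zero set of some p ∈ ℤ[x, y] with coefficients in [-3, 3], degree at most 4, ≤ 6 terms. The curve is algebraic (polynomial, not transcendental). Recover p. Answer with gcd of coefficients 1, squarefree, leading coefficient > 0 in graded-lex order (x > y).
2*x^4 + 2*x^3*y - 3*x^2*y^2 - 3*x^2*y + 2*y^3

1. The degree is 4 — no degree-3 curve has this shape.
2. From the axis intercepts and sections: one x-axis crossing is at x = 0; it crosses the y-axis at the gridline y = 0.
3. Solving for integer coefficients yields p as stated.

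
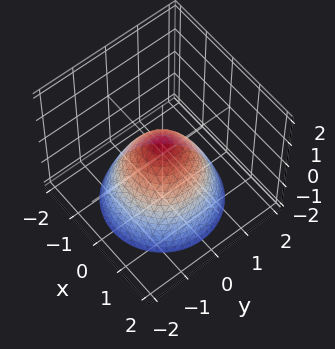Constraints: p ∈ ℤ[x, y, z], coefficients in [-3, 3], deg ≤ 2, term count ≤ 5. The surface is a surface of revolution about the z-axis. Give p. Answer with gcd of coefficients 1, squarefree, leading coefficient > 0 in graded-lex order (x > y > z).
2*x^2 + 2*y^2 + 2*z - 1

(a) deg p = 2.
(b) By symmetry, the z-axis is an axis of rotation, so x and y enter only as x² + y².
(c) Observable constraints: a circular section at z = 0 has radius between 0 and 1.
(d) Fitting integer coefficients to these (and the overall shape) gives p.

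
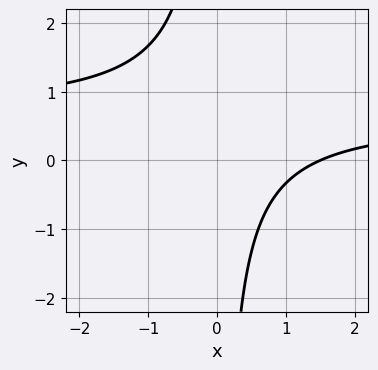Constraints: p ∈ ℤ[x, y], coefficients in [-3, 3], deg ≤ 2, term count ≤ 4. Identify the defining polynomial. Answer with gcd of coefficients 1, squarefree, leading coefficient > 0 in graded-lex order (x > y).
(a) deg p = 2. A generic line meets the curve in up to 2 points.
(b) Against the integer gridlines: it misses every integer gridline on the y-axis.
(c) Fitting integer coefficients to these (and the overall shape) gives p.

3*x*y - 2*x + 3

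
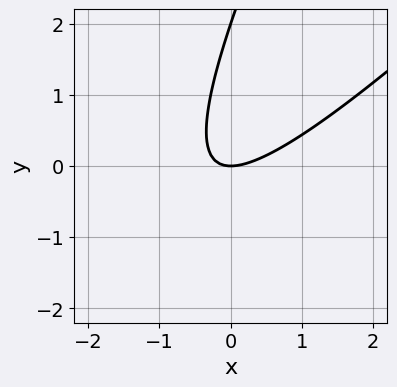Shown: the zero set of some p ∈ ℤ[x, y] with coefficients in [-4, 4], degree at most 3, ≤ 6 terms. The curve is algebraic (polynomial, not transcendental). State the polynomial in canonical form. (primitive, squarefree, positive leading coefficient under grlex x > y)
First, deg p = 2. The shape is more complex than any degree-1 curve.
Then, from the axis intercepts and sections: it crosses the x-axis at the gridline x = 0; among the integer gridlines, it crosses the y-axis at y ∈ {0, 2}.
Finally, these observations pin down the coefficients.

2*x^2 - 3*x*y + y^2 - 2*y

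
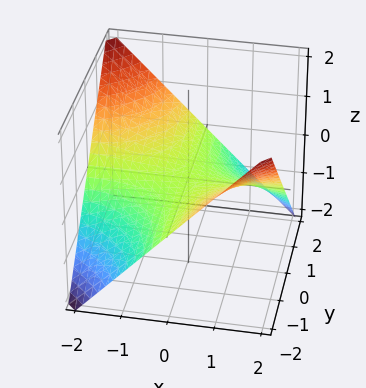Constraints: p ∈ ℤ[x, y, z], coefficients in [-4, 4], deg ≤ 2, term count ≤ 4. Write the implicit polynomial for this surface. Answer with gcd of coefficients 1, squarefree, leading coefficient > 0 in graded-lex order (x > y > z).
x*y + 2*z

The degree is 2 — a saddle surface; a quadric.
From the axis intercepts and sections: the visible x-axis segment lies entirely on the surface; the visible y-axis segment lies entirely on the surface; it meets the z-axis at z = 0 (among the integer gridlines).
These observations pin down the coefficients.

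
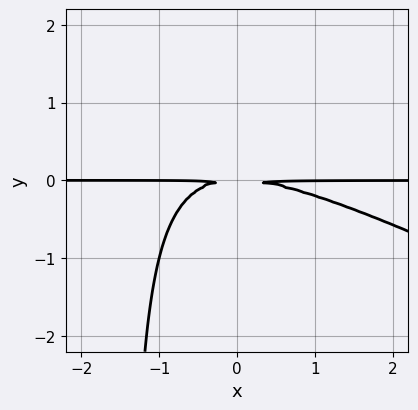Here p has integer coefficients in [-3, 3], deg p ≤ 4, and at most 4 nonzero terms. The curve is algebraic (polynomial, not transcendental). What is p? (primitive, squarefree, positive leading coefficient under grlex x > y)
1. Degree: a generic line meets the curve in up to 3 points, so deg p = 3.
2. Against the integer gridlines: every point of the x-axis in the box is on the curve.
3. The integer polynomial consistent with all of this is the stated p.

x^2*y + 2*x*y^2 + 3*y^2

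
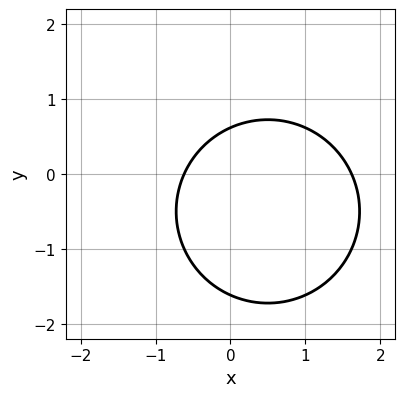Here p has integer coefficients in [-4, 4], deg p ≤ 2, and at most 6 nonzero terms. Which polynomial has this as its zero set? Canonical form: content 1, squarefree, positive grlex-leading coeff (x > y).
x^2 + y^2 - x + y - 1

(a) The degree is 2 — no degree-1 curve has this shape.
(b) Putting this together gives p.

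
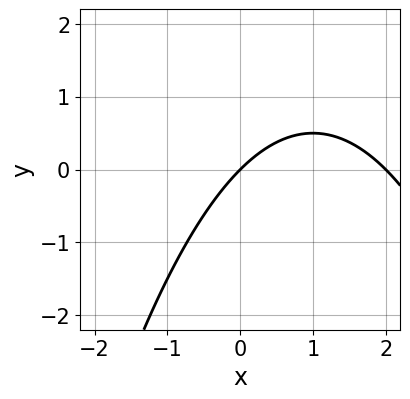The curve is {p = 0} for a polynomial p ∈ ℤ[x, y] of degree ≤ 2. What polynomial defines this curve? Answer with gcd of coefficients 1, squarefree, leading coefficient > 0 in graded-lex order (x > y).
x^2 - 2*x + 2*y

1. The degree is 2 — no degree-1 curve has this shape.
2. Reading off the gridlines: it meets the y-axis at y = 0 (among the integer gridlines); among the integer gridlines, it crosses the x-axis at x ∈ {0, 2}.
3. Fitting integer coefficients to these (and the overall shape) gives p.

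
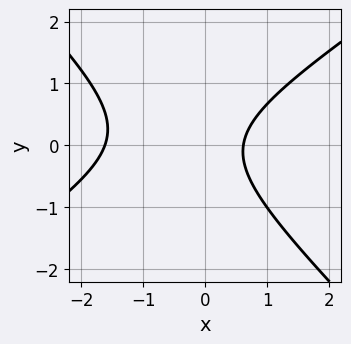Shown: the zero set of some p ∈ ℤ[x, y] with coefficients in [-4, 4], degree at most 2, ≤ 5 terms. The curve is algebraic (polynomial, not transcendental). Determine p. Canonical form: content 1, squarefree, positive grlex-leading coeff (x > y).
2*x^2 - x*y - 3*y^2 + 2*x - 2

First, degree: the shape is more complex than any degree-1 curve, so deg p = 2.
Then, against the integer gridlines: it misses every integer gridline on the y-axis.
Finally, assembling these constraints gives the stated polynomial.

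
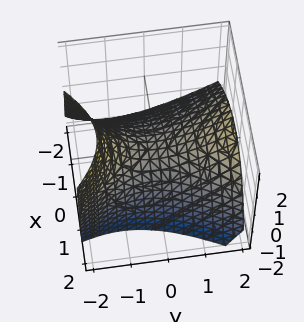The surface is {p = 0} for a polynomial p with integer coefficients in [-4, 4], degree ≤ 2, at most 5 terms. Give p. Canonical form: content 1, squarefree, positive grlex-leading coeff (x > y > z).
1. Degree: no degree-1 surface has this shape, so deg p = 2.
2. Observable constraints: one y-axis crossing is at y = 0; it crosses the z-axis at the gridline z = 0.
3. Putting this together gives p.

2*x^2 - x*z - y^2 + y*z + 3*z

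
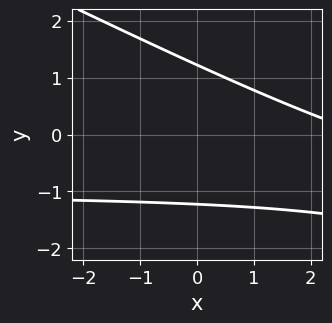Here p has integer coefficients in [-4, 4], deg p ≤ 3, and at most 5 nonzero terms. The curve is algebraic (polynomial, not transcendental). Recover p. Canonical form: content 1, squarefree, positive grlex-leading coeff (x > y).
(a) Degree: the shape is more complex than any degree-1 curve, so deg p = 2.
(b) Observable constraints: the curve avoids every integer x-axis point in the box.
(c) These observations pin down the coefficients.

x*y + 2*y^2 + x - 3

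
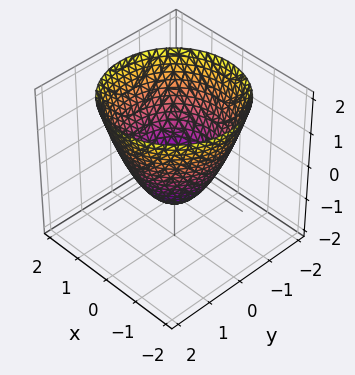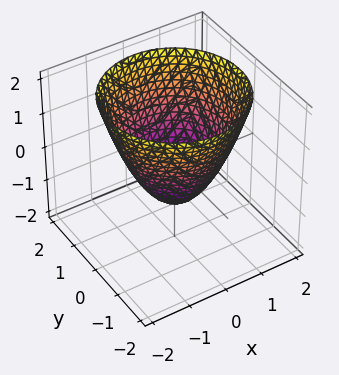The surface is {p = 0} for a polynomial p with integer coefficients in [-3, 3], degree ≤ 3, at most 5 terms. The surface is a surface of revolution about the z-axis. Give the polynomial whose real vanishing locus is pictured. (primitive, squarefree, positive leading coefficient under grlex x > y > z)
x^2 + y^2 - z - 1

First, deg p = 2.
Then, symmetries: the z-axis is an axis of rotation, so x and y enter only as x² + y².
Next, reading off the gridlines: it meets the z-axis at z = -1 (among the integer gridlines); among the integer gridlines, it crosses the y-axis at y ∈ {-1, 1}; a circular section at z = 0 has radius exactly 1.
Finally, the integer polynomial consistent with all of this is the stated p.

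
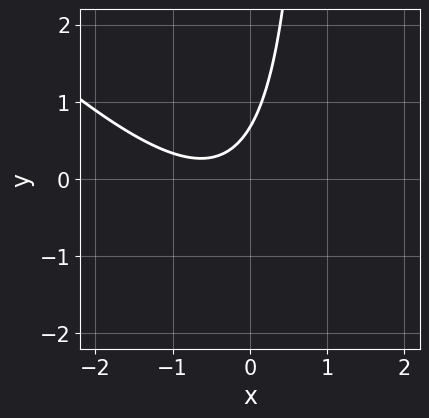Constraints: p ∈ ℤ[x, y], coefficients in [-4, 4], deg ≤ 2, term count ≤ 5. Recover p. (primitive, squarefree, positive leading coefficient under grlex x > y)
Degree: no degree-1 curve has this shape, so deg p = 2.
Checking where it meets the axes: it misses every integer gridline on the x-axis.
Fitting integer coefficients to these (and the overall shape) gives p.

3*x^2 + 3*x*y + 3*x - 3*y + 2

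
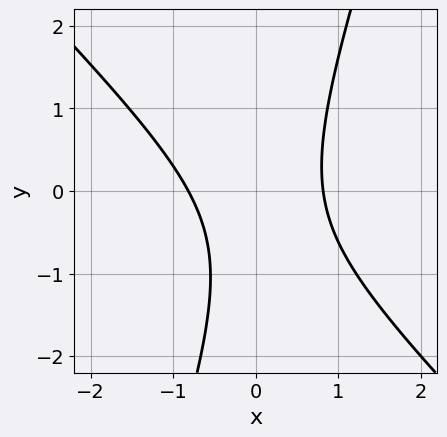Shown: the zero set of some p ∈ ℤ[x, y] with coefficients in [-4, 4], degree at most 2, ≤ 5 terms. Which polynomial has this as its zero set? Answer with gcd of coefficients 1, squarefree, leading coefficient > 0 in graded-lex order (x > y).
3*x^2 + 2*x*y - y^2 - y - 2

First, the degree is 2 — no degree-1 curve has this shape.
Next, checking where it meets the axes: the curve avoids every integer y-axis point in the box.
Finally, putting this together gives p.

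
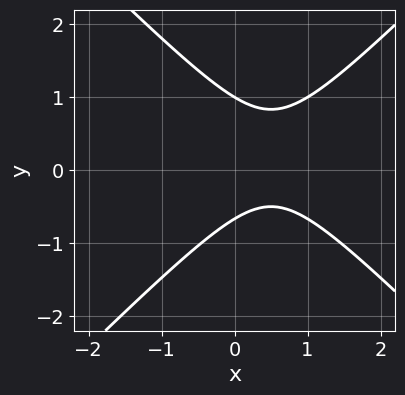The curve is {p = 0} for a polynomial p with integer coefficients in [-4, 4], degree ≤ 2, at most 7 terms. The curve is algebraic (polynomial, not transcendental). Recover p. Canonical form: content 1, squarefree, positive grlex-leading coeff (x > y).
3*x^2 - 3*y^2 - 3*x + y + 2

1. deg p = 2. The shape is more complex than any degree-1 curve.
2. From the axis intercepts and sections: the curve avoids every integer x-axis point in the box; it meets the y-axis at y = 1 (among the integer gridlines).
3. These observations pin down the coefficients.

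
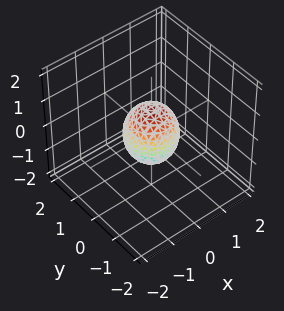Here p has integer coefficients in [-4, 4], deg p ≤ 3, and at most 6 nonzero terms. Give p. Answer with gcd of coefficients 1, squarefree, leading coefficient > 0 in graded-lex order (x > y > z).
1. deg p = 2. A closed, bounded, convex surface; a quadric.
2. Symmetry: the z-axis is an axis of rotation, so x and y enter only as x² + y²; it's symmetric under z → −z, forcing even powers of z.
3. Reading off the gridlines: among the integer gridlines, it crosses the z-axis at z ∈ {-1, 1}; a circular section at z = 0 has radius between 0 and 1.
4. These observations pin down the coefficients.

3*x^2 + 3*y^2 + 2*z^2 - 2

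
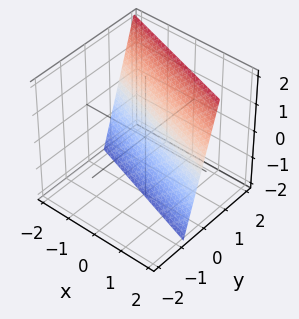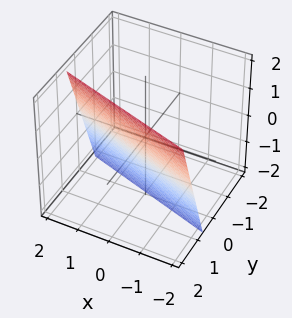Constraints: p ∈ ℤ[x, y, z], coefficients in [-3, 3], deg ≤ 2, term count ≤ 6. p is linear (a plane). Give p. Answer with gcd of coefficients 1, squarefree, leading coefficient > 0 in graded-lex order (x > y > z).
x + 3*y - z - 2

First, degree: every cross-section is a straight line — this is a plane, so deg p = 1.
Next, from the axis intercepts and sections: it crosses the z-axis at the gridline z = -2; it meets the x-axis at x = 2 (among the integer gridlines).
Finally, putting this together gives p.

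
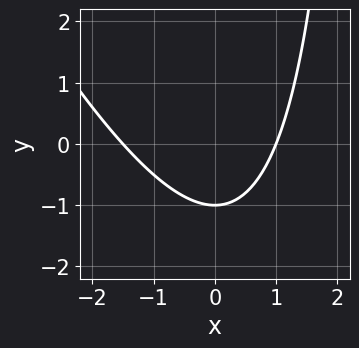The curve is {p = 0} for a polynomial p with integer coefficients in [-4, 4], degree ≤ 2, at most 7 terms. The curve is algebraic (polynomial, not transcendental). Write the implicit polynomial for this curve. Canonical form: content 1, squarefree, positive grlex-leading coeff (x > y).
(a) Degree: no degree-1 curve has this shape, so deg p = 2.
(b) From the axis intercepts and sections: it meets the y-axis at y = -1 (among the integer gridlines); it meets the x-axis at x = 1 (among the integer gridlines).
(c) The integer polynomial consistent with all of this is the stated p.

2*x^2 + x*y + x - 3*y - 3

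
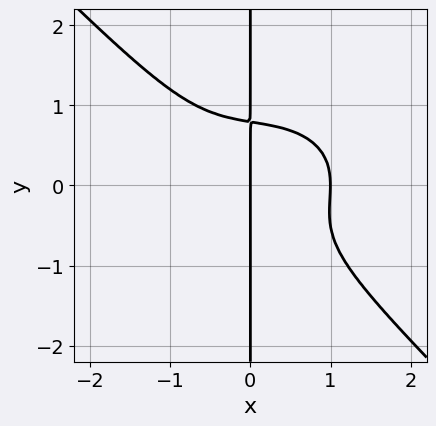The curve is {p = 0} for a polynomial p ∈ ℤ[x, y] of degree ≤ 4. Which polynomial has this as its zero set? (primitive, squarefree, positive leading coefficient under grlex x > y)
1. The degree is 4 — the shape is more complex than any degree-3 curve.
2. Checking where it meets the axes: the x-axis gridline crossings are at x ∈ {0, 1}; the visible y-axis segment lies entirely on the curve.
3. Matching integer coefficients to the picture gives p.

x^4 + x^2*y^2 + 2*x*y^3 - x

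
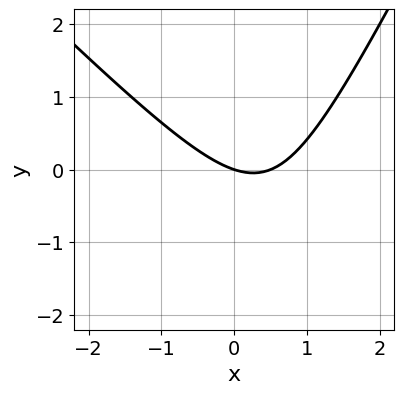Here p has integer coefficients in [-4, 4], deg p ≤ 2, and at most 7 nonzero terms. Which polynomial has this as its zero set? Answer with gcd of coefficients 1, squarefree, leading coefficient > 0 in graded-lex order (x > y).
(a) The degree is 2 — a generic line meets the curve in up to 2 points.
(b) Reading off the gridlines: one y-axis crossing is at y = 0; one x-axis crossing is at x = 0.
(c) Putting this together gives p.

2*x^2 + x*y - y^2 - x - 3*y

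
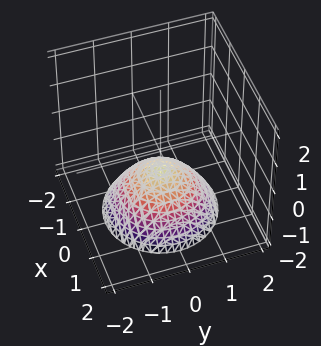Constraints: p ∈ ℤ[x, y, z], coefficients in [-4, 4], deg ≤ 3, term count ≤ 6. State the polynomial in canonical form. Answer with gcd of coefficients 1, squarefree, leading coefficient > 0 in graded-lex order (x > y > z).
First, deg p = 2.
Then, symmetries: rotational symmetry about the z-axis ⇒ p depends on x, y only through x² + y².
Then, against the integer gridlines: a circular section at z = -2 has radius between 1 and 2; no x-intercept at any integer in the box; the surface avoids every integer y-axis point in the box.
Finally, solving for integer coefficients yields p as stated.

2*x^2 + 2*y^2 + 3*z + 2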